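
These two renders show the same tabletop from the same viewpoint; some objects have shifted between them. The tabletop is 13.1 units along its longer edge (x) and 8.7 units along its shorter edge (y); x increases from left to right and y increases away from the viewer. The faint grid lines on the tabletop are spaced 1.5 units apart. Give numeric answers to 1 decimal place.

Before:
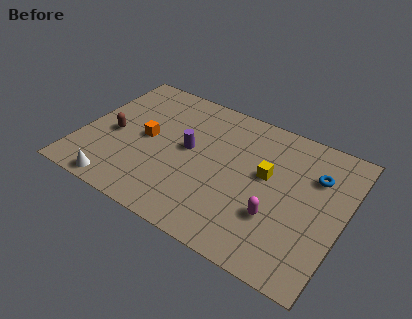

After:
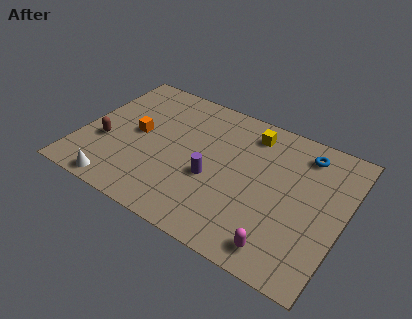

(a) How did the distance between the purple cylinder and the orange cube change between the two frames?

+2.0

Before: roughly 2.1 units apart; after: 4.1. That's 2.0 units further apart.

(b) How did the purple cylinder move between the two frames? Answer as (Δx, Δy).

(1.4, -1.2)

From the two frames, the purple cylinder sits at roughly (5.3, 4.7) before and (6.7, 3.5) after.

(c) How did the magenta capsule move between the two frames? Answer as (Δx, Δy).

(0.5, -1.6)

The magenta capsule started near (10.0, 2.8) and ended near (10.5, 1.2).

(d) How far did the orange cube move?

0.5

The orange cube was near (3.2, 4.4) before and (2.7, 4.5) after, so it travelled √(0.5² + 0.1²) ≈ 0.5 units.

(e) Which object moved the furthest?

the yellow cube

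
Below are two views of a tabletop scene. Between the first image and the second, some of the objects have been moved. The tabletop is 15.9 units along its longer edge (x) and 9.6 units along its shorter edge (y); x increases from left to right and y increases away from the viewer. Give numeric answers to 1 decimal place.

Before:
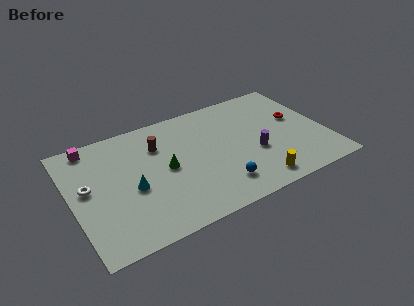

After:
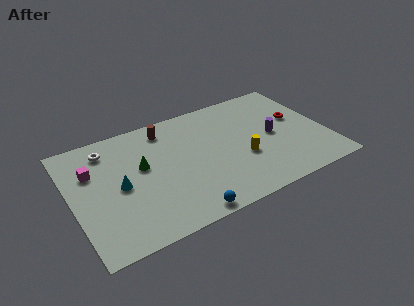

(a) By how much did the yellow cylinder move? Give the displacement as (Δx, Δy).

(-0.5, 2.3)

The yellow cylinder started near (11.0, 1.3) and ended near (10.5, 3.6).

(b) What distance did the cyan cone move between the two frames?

0.9

From (3.6, 4.1) to (2.9, 4.6), the cyan cone covered √(0.7² + 0.5²) ≈ 0.9 units.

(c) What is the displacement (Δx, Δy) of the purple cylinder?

(1.3, 1.0)

The purple cylinder was at about (11.3, 3.7) and moved to about (12.6, 4.7).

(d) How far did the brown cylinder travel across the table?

1.3

The brown cylinder moved from about (5.6, 6.9) to (6.2, 8.1), a distance of √(0.6² + 1.2²) ≈ 1.3.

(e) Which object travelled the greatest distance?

the white torus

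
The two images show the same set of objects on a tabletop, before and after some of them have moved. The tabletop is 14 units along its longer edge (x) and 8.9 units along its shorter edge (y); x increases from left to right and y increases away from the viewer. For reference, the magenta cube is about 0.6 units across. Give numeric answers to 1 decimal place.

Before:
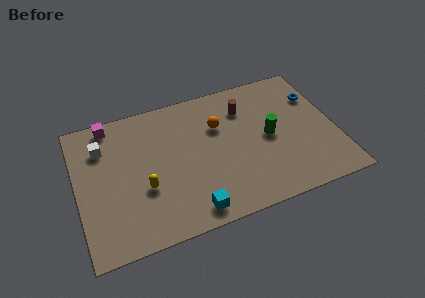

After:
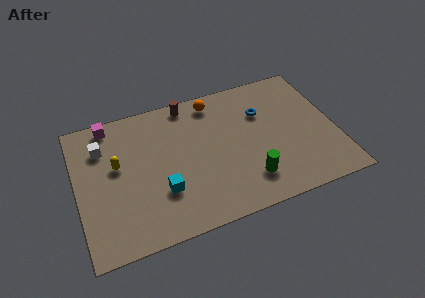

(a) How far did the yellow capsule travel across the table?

2.3

The yellow capsule moved from about (3.5, 3.3) to (2.2, 5.2), a distance of √(1.3² + 1.9²) ≈ 2.3.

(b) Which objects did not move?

the white cube and the magenta cube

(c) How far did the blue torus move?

3.0

The blue torus was near (13.2, 6.3) before and (10.2, 6.1) after, so it travelled √(3.0² + 0.2²) ≈ 3.0 units.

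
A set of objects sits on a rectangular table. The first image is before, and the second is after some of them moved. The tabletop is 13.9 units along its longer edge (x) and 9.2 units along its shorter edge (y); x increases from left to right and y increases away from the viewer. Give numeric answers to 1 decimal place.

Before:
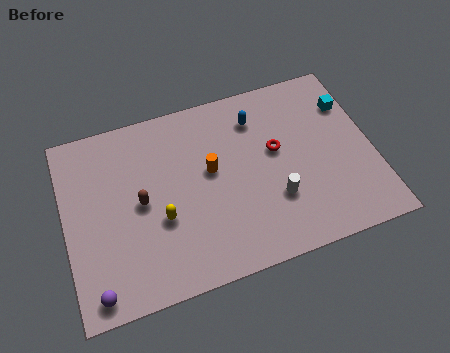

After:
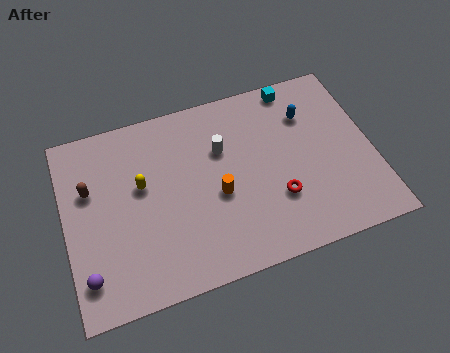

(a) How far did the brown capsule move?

2.6

From (3.4, 4.6) to (1.2, 5.9), the brown capsule covered √(2.2² + 1.3²) ≈ 2.6 units.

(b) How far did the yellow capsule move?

2.0

The yellow capsule moved from about (4.2, 3.5) to (3.5, 5.4), a distance of √(0.7² + 1.9²) ≈ 2.0.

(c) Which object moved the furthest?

the white cylinder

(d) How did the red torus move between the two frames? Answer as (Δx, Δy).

(-0.2, -2.4)

From the two frames, the red torus sits at roughly (9.6, 5.3) before and (9.4, 2.9) after.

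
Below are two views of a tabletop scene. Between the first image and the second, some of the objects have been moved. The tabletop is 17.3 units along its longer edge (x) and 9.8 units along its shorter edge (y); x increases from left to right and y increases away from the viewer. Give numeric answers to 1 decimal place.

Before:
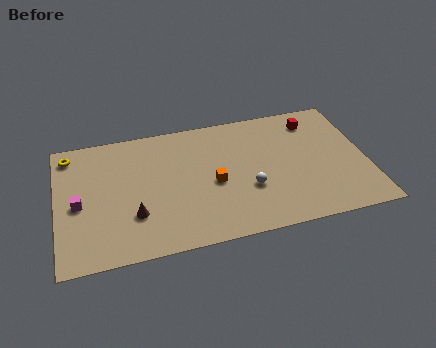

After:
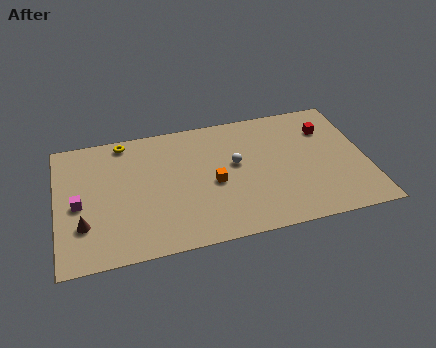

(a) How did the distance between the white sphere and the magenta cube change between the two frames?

-0.6

They were about 9.5 units apart before and 8.9 after — 0.6 units closer together.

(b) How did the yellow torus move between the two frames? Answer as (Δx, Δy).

(3.1, 0.4)

The yellow torus started near (0.8, 8.4) and ended near (3.9, 8.8).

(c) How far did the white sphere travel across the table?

2.2

The white sphere moved from about (10.6, 3.5) to (10.0, 5.6), a distance of √(0.6² + 2.1²) ≈ 2.2.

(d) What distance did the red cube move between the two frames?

1.1

The red cube moved from about (14.6, 8.0) to (15.3, 7.2), a distance of √(0.7² + 0.8²) ≈ 1.1.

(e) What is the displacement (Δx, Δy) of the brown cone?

(-2.8, -0.1)

The brown cone started near (4.2, 3.0) and ended near (1.4, 2.9).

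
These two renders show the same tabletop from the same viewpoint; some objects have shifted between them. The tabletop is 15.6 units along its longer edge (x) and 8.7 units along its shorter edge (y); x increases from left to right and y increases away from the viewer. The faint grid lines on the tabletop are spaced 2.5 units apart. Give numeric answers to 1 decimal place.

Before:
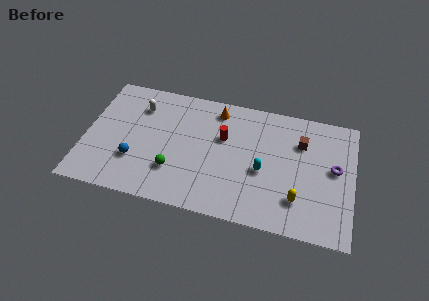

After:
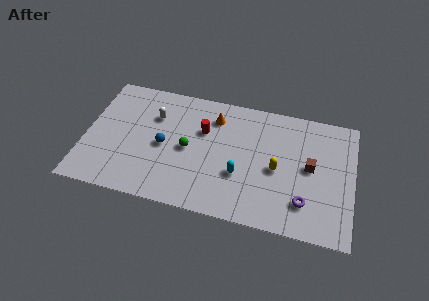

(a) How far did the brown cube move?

1.7

The brown cube moved from about (12.5, 6.2) to (13.1, 4.6), a distance of √(0.6² + 1.6²) ≈ 1.7.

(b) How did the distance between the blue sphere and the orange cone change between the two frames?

-2.6

Before: roughly 6.5 units apart; after: 3.9. That's 2.6 units closer together.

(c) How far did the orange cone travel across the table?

0.6

From (7.5, 7.4) to (7.4, 6.8), the orange cone covered √(0.1² + 0.6²) ≈ 0.6 units.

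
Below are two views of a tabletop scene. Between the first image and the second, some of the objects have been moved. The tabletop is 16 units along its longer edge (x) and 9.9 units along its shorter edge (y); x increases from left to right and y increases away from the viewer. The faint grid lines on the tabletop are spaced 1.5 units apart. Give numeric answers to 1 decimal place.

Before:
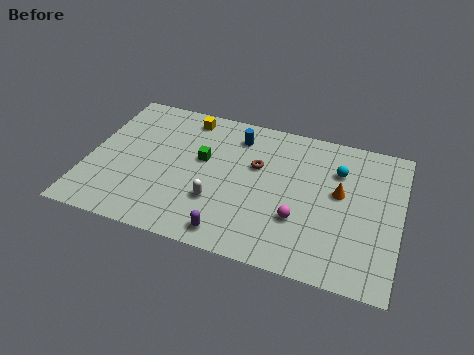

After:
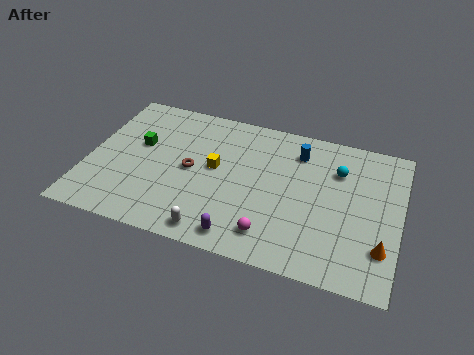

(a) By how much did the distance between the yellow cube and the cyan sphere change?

-1.7

Before: roughly 8.1 units apart; after: 6.4. That's 1.7 units closer together.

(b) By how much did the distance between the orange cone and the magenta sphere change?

+2.5

They were about 3.1 units apart before and 5.6 after — 2.5 units further apart.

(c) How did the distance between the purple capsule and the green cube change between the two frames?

+2.4

The distance was about 5.0 in the first image and 7.4 in the second, so they moved 2.4 units further apart.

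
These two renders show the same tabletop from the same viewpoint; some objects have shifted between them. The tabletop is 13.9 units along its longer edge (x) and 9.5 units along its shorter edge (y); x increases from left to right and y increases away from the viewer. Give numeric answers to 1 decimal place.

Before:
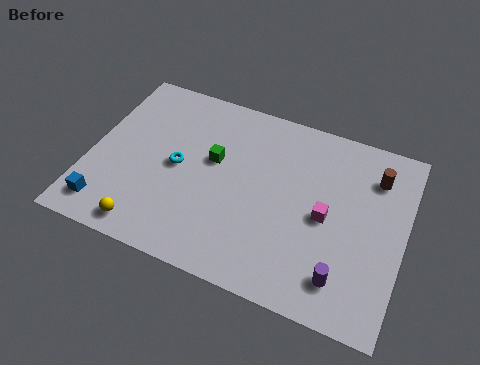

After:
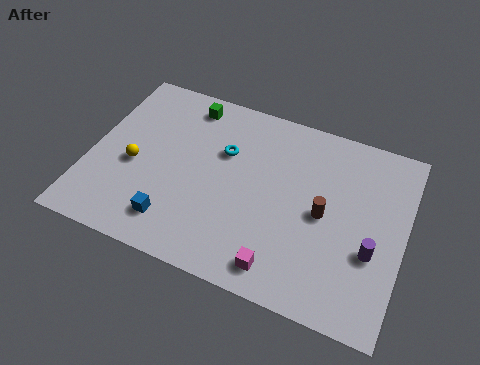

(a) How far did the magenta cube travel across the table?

3.6

The magenta cube moved from about (10.5, 4.5) to (8.9, 1.3), a distance of √(1.6² + 3.2²) ≈ 3.6.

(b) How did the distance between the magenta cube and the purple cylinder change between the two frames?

+1.4

They were about 2.9 units apart before and 4.3 after — 1.4 units further apart.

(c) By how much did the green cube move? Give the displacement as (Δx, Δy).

(-1.5, 2.6)

The green cube started near (5.4, 5.6) and ended near (3.9, 8.2).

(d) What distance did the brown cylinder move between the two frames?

3.4

The brown cylinder was near (12.4, 7.3) before and (10.4, 4.6) after, so it travelled √(2.0² + 2.7²) ≈ 3.4 units.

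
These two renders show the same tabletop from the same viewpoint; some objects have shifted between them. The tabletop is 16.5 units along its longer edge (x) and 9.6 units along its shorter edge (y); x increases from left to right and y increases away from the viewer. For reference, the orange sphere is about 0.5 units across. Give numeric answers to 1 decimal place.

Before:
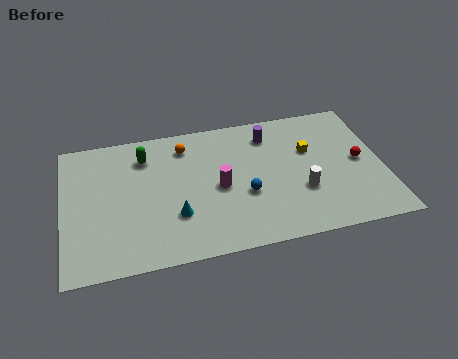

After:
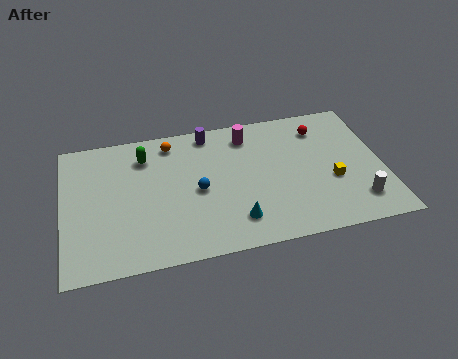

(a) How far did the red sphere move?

3.3

From (15.3, 4.8) to (13.5, 7.6), the red sphere covered √(1.8² + 2.8²) ≈ 3.3 units.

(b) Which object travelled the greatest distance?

the magenta cylinder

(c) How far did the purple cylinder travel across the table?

3.2

The purple cylinder was near (10.8, 7.7) before and (7.7, 8.5) after, so it travelled √(3.1² + 0.8²) ≈ 3.2 units.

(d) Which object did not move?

the green capsule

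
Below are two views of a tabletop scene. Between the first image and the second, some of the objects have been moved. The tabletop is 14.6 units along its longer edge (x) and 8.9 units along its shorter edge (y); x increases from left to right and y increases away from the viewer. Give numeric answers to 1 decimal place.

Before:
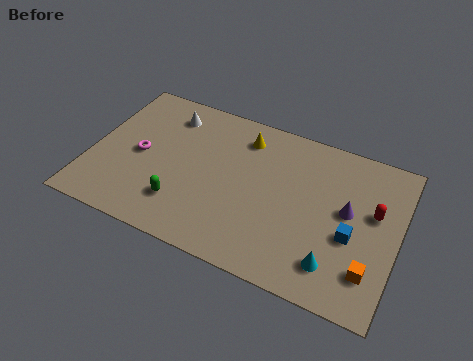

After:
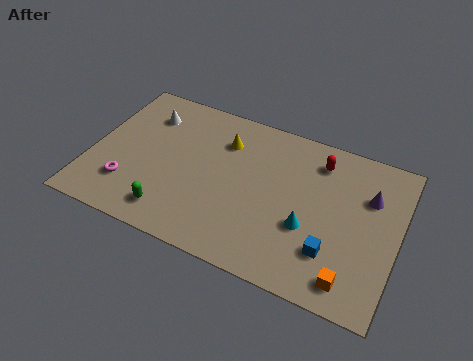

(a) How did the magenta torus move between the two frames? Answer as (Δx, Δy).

(-0.3, -2.0)

From the two frames, the magenta torus sits at roughly (2.3, 4.3) before and (2.0, 2.3) after.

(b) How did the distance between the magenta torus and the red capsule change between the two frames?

-1.2

They were about 11.1 units apart before and 9.9 after — 1.2 units closer together.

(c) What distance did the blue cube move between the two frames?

1.4

The blue cube moved from about (12.5, 3.6) to (11.7, 2.4), a distance of √(0.8² + 1.2²) ≈ 1.4.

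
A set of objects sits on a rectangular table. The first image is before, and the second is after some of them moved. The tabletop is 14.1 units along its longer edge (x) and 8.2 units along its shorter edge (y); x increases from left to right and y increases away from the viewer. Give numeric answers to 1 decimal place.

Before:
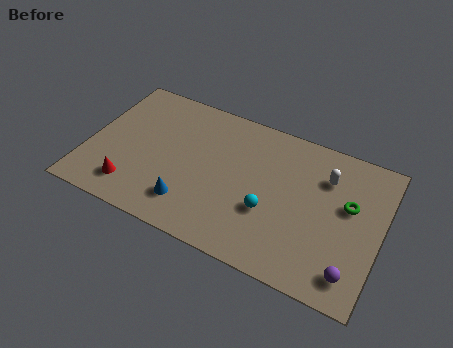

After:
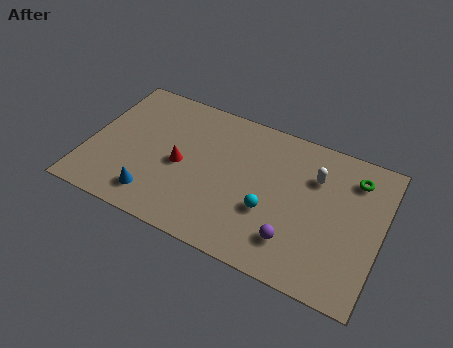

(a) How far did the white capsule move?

0.5

The white capsule was near (11.3, 6.0) before and (10.8, 5.8) after, so it travelled √(0.5² + 0.2²) ≈ 0.5 units.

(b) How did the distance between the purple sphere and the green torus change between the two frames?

+1.7

The distance was about 3.5 in the first image and 5.2 in the second, so they moved 1.7 units further apart.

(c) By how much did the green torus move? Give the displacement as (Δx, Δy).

(0.1, 1.6)

The green torus was at about (12.5, 4.9) and moved to about (12.6, 6.5).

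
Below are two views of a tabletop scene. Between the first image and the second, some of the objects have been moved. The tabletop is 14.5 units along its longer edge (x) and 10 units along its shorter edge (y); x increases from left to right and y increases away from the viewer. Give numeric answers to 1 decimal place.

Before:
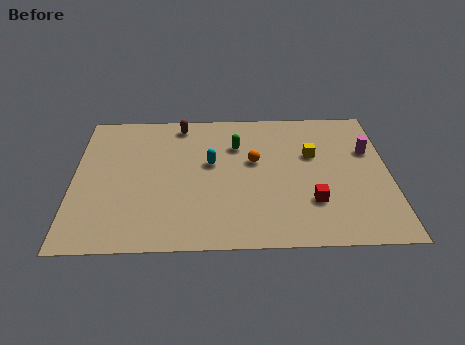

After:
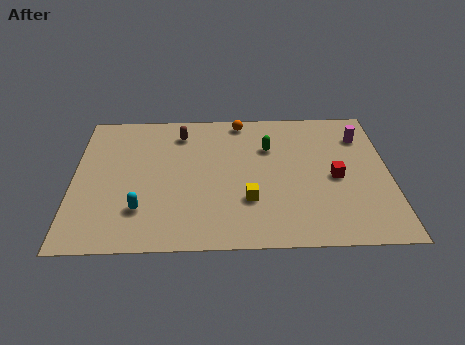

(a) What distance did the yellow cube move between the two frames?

4.4

The yellow cube moved from about (11.0, 6.3) to (8.0, 3.1), a distance of √(3.0² + 3.2²) ≈ 4.4.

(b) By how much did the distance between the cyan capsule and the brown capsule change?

+2.5

Before: roughly 3.3 units apart; after: 5.8. That's 2.5 units further apart.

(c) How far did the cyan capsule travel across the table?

4.5

The cyan capsule was near (6.3, 5.8) before and (3.1, 2.6) after, so it travelled √(3.2² + 3.2²) ≈ 4.5 units.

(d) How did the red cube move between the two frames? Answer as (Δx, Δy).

(1.1, 1.7)

The red cube started near (10.9, 2.9) and ended near (12.0, 4.6).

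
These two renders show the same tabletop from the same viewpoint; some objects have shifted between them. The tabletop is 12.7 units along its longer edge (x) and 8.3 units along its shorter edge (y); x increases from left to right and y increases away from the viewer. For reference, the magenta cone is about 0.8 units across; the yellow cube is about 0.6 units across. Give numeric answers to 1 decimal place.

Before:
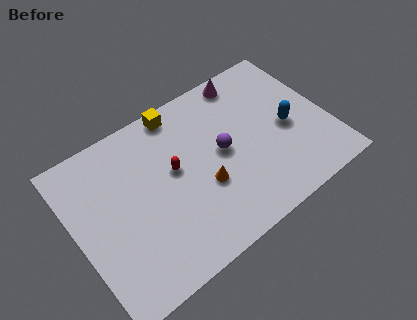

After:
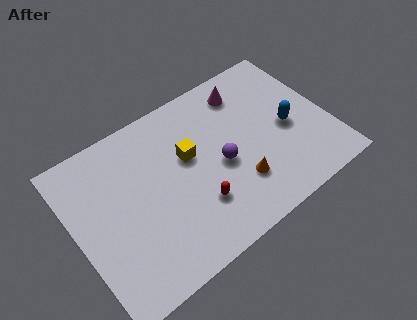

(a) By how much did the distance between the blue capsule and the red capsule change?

-0.6

The distance was about 5.8 in the first image and 5.2 in the second, so they moved 0.6 units closer together.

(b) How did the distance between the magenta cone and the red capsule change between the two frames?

+0.5

They were about 5.1 units apart before and 5.6 after — 0.5 units further apart.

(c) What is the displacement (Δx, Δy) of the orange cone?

(1.6, -0.8)

The orange cone was at about (6.2, 3.1) and moved to about (7.8, 2.3).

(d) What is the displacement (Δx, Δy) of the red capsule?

(0.7, -2.3)

The red capsule was at about (5.0, 4.7) and moved to about (5.7, 2.4).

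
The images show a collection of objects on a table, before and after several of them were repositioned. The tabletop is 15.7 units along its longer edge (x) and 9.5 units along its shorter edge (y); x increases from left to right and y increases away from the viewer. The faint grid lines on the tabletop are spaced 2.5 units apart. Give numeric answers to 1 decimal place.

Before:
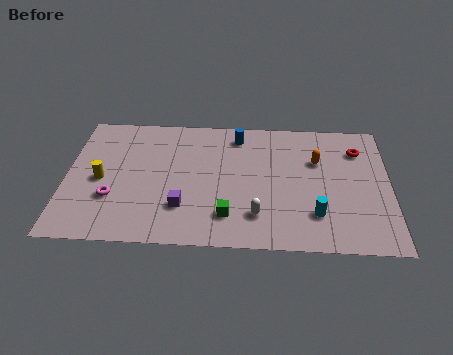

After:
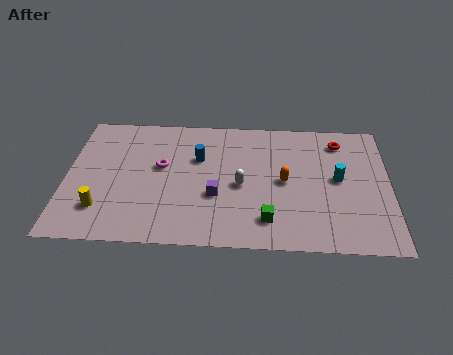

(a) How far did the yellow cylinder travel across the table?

2.1

From (1.7, 4.4) to (1.8, 2.3), the yellow cylinder covered √(0.1² + 2.1²) ≈ 2.1 units.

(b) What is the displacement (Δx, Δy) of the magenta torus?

(2.3, 2.4)

The magenta torus started near (2.3, 3.1) and ended near (4.6, 5.5).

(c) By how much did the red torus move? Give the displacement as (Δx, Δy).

(-0.9, 0.6)

From the two frames, the red torus sits at roughly (14.2, 7.2) before and (13.3, 7.8) after.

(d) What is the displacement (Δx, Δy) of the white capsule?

(-0.8, 2.1)

From the two frames, the white capsule sits at roughly (9.3, 2.2) before and (8.5, 4.3) after.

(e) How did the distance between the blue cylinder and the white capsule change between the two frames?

-3.1

Before: roughly 5.9 units apart; after: 2.8. That's 3.1 units closer together.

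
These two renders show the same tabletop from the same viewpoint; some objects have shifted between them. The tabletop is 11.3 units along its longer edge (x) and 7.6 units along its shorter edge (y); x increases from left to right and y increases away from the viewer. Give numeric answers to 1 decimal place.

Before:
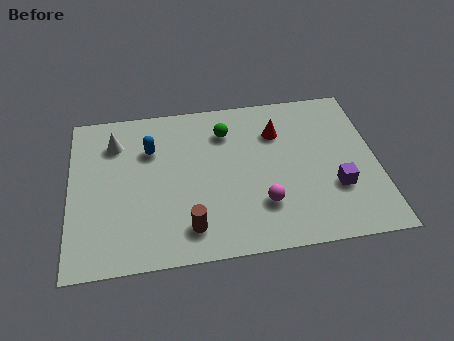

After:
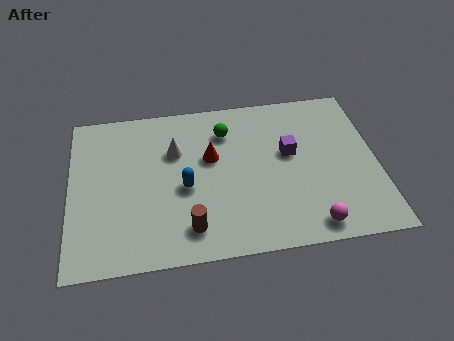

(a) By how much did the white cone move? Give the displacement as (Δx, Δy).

(2.2, -0.7)

The white cone was at about (1.7, 5.8) and moved to about (3.9, 5.1).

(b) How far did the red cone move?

2.7

From (7.7, 5.5) to (5.2, 4.6), the red cone covered √(2.5² + 0.9²) ≈ 2.7 units.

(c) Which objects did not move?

the green sphere and the brown cylinder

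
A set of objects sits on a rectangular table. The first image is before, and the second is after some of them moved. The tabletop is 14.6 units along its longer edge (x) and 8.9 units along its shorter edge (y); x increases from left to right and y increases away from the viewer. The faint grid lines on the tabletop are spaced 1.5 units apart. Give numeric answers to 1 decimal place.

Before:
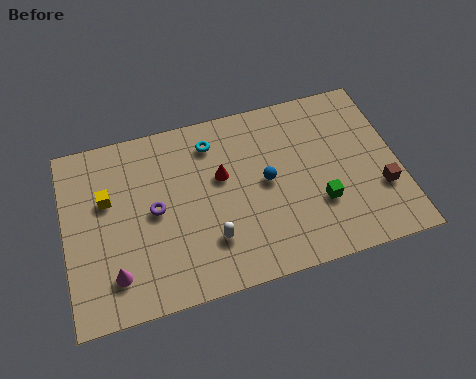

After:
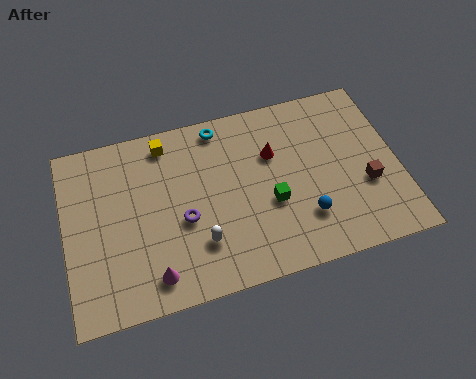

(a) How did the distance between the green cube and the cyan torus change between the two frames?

-1.4

The distance was about 6.2 in the first image and 4.8 in the second, so they moved 1.4 units closer together.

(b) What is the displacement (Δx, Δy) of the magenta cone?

(1.6, -0.5)

From the two frames, the magenta cone sits at roughly (2.0, 1.9) before and (3.6, 1.4) after.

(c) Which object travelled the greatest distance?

the yellow cube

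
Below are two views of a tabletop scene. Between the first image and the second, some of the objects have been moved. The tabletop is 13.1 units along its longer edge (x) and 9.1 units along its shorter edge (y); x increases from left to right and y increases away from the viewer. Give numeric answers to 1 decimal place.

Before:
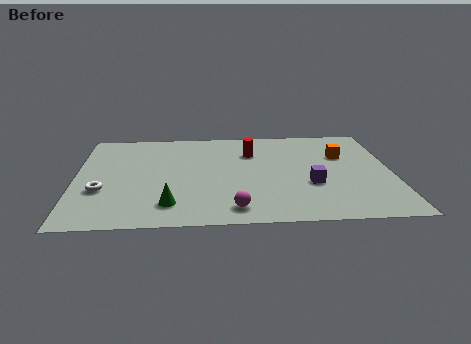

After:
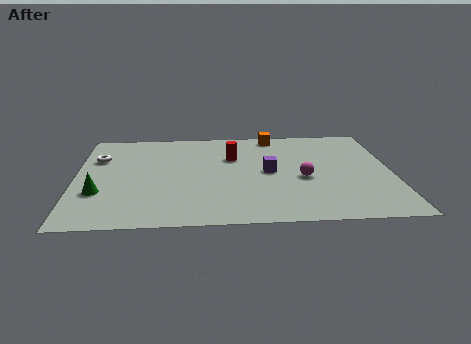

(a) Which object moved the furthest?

the magenta sphere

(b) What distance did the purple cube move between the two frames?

2.1

The purple cube was near (9.7, 3.3) before and (8.0, 4.6) after, so it travelled √(1.7² + 1.3²) ≈ 2.1 units.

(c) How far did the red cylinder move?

0.9

The red cylinder was near (7.3, 6.5) before and (6.5, 6.1) after, so it travelled √(0.8² + 0.4²) ≈ 0.9 units.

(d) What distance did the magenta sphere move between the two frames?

3.9

The magenta sphere was near (6.5, 1.3) before and (9.4, 3.9) after, so it travelled √(2.9² + 2.6²) ≈ 3.9 units.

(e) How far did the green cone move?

3.1

The green cone moved from about (3.9, 1.8) to (1.0, 3.0), a distance of √(2.9² + 1.2²) ≈ 3.1.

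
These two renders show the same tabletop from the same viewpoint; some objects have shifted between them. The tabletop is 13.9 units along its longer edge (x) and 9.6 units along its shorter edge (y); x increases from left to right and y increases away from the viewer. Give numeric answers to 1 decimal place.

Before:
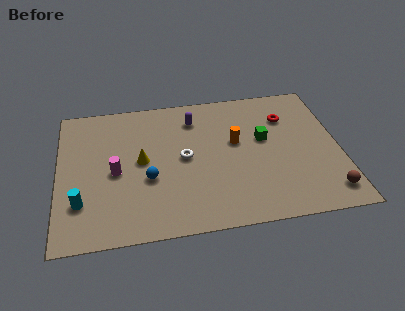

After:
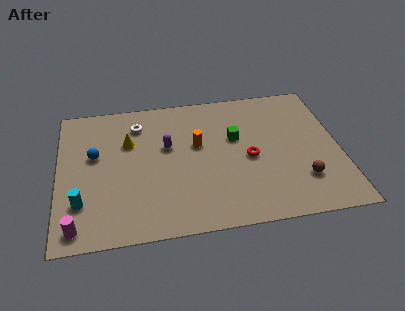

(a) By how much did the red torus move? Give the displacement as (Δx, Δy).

(-2.0, -2.6)

The red torus was at about (11.4, 7.0) and moved to about (9.4, 4.4).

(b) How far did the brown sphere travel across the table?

1.6

The brown sphere moved from about (13.1, 1.5) to (11.9, 2.5), a distance of √(1.2² + 1.0²) ≈ 1.6.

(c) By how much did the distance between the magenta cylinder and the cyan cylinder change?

-1.0

They were about 2.5 units apart before and 1.5 after — 1.0 units closer together.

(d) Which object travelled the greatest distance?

the magenta cylinder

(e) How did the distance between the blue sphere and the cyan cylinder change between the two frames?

-0.3

They were about 3.5 units apart before and 3.2 after — 0.3 units closer together.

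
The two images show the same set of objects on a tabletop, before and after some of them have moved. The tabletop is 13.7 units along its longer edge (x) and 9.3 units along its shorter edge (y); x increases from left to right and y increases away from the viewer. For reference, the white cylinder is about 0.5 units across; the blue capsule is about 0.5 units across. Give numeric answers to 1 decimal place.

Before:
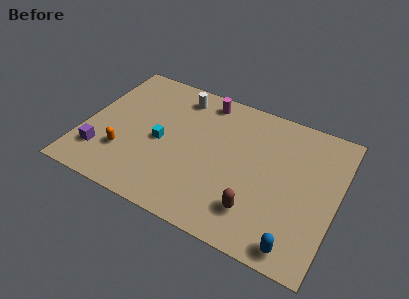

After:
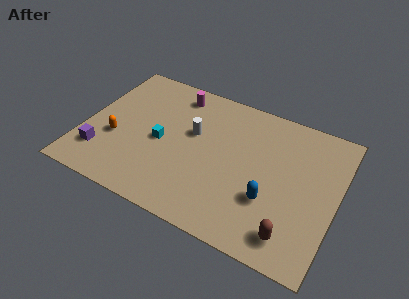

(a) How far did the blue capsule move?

2.7

From (12.0, 1.0) to (10.3, 3.1), the blue capsule covered √(1.7² + 2.1²) ≈ 2.7 units.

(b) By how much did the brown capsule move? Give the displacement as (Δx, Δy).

(2.0, -0.6)

From the two frames, the brown capsule sits at roughly (9.7, 2.1) before and (11.7, 1.5) after.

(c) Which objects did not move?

the purple cube and the cyan cube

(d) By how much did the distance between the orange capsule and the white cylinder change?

-1.1

Before: roughly 5.6 units apart; after: 4.5. That's 1.1 units closer together.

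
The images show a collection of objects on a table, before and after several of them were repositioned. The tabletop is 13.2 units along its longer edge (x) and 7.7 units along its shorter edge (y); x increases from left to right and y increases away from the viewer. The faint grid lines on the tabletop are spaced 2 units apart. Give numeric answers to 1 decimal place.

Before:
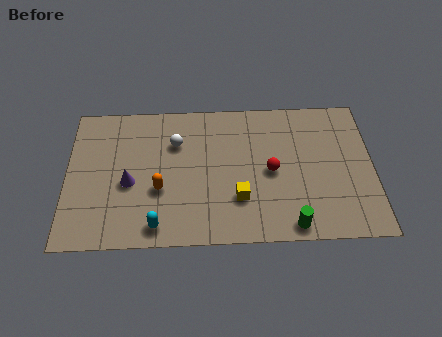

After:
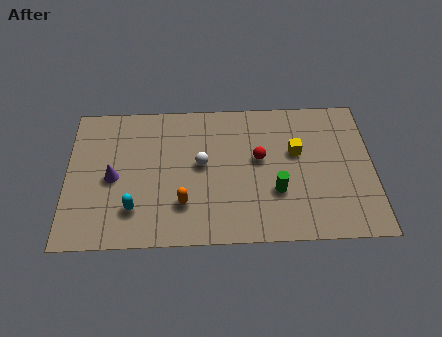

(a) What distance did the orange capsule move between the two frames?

1.3

The orange capsule was near (4.0, 2.9) before and (5.0, 2.1) after, so it travelled √(1.0² + 0.8²) ≈ 1.3 units.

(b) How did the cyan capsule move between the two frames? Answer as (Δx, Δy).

(-1.0, 0.9)

From the two frames, the cyan capsule sits at roughly (3.9, 1.0) before and (2.9, 1.9) after.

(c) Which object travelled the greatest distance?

the yellow cube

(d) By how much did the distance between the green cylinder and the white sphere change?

-3.1

They were about 6.7 units apart before and 3.6 after — 3.1 units closer together.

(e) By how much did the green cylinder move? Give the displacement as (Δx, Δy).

(-0.6, 1.8)

From the two frames, the green cylinder sits at roughly (9.6, 0.8) before and (9.0, 2.6) after.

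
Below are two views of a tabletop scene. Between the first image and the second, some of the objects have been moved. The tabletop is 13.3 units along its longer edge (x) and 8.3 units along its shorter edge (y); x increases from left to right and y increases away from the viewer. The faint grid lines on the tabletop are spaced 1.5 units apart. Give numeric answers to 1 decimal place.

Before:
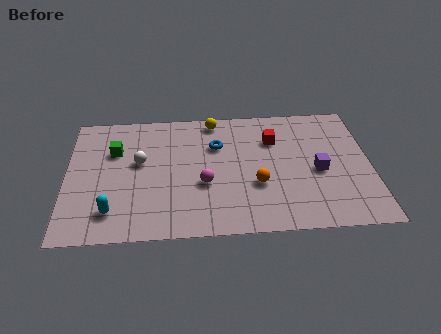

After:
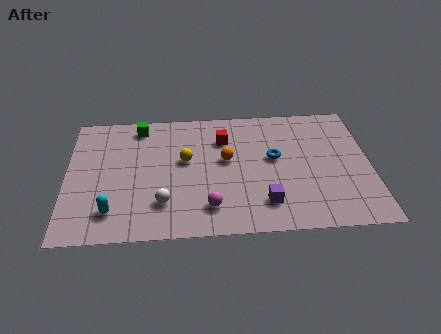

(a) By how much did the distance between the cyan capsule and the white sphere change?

-1.1

They were about 3.3 units apart before and 2.2 after — 1.1 units closer together.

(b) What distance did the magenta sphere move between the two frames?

1.5

From (6.0, 3.2) to (6.2, 1.7), the magenta sphere covered √(0.2² + 1.5²) ≈ 1.5 units.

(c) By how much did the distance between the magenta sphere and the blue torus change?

+1.6

Before: roughly 2.6 units apart; after: 4.2. That's 1.6 units further apart.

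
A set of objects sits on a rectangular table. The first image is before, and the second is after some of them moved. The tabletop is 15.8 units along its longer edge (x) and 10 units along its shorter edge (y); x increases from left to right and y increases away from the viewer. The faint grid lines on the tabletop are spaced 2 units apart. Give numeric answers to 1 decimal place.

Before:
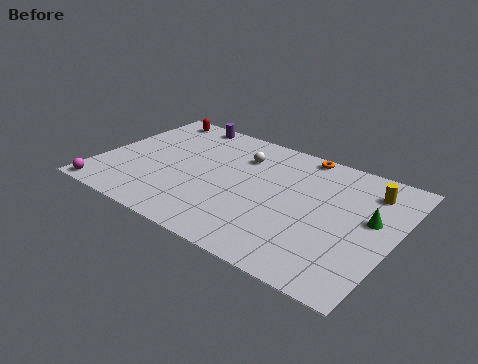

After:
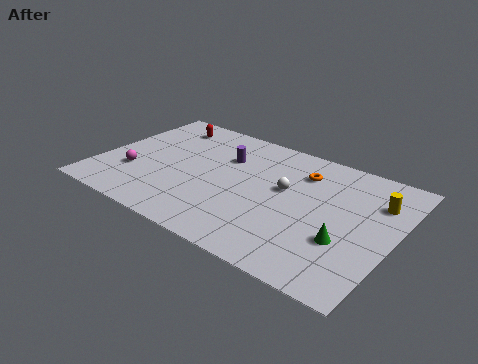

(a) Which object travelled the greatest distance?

the purple cylinder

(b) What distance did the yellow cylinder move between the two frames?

0.9

The yellow cylinder was near (14.1, 7.9) before and (14.6, 7.2) after, so it travelled √(0.5² + 0.7²) ≈ 0.9 units.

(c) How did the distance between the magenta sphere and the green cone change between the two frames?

-3.0

The distance was about 14.5 in the first image and 11.5 in the second, so they moved 3.0 units closer together.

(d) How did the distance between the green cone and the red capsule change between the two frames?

-1.2

The distance was about 13.1 in the first image and 11.9 in the second, so they moved 1.2 units closer together.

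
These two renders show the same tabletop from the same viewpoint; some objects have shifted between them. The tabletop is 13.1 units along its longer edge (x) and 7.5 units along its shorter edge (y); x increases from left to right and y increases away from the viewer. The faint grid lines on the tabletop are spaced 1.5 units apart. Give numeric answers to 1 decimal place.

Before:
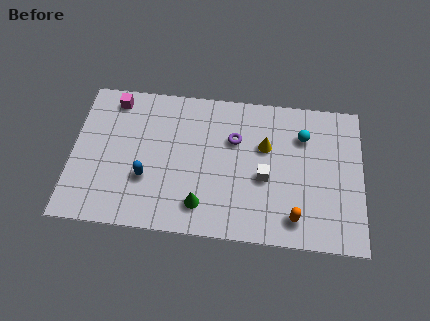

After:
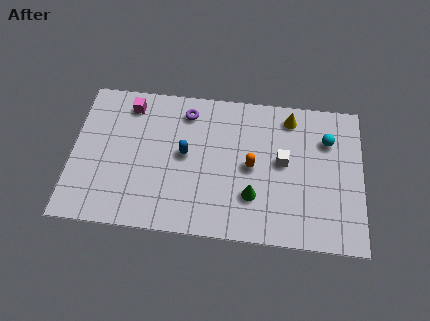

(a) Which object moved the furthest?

the orange capsule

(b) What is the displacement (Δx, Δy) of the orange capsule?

(-2.0, 2.4)

The orange capsule started near (10.1, 1.3) and ended near (8.1, 3.7).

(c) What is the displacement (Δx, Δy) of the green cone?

(2.3, 0.7)

The green cone started near (5.9, 1.5) and ended near (8.2, 2.2).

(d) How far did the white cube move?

1.2

The white cube was near (8.7, 3.2) before and (9.5, 4.1) after, so it travelled √(0.8² + 0.9²) ≈ 1.2 units.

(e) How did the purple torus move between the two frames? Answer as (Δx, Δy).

(-2.2, 1.2)

From the two frames, the purple torus sits at roughly (7.3, 5.0) before and (5.1, 6.2) after.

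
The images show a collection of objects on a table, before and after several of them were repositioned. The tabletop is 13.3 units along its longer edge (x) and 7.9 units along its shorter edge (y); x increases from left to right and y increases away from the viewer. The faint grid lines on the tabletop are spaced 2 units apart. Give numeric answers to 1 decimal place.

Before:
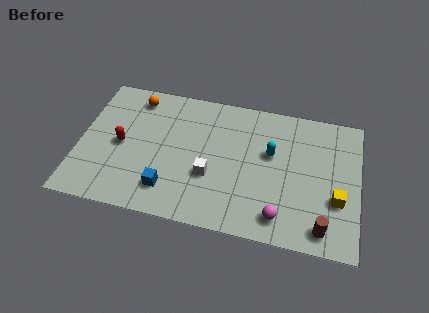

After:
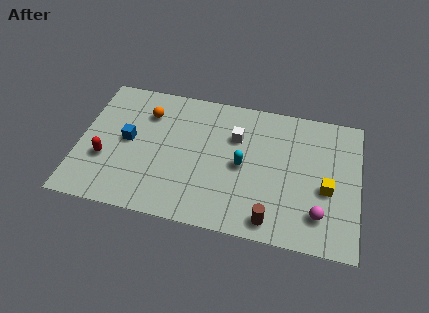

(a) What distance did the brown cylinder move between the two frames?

2.4

The brown cylinder was near (11.7, 1.1) before and (9.3, 1.0) after, so it travelled √(2.4² + 0.1²) ≈ 2.4 units.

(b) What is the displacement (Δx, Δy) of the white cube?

(1.1, 2.5)

The white cube started near (6.3, 2.9) and ended near (7.4, 5.4).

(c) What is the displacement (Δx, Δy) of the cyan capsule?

(-1.3, -1.0)

The cyan capsule was at about (9.1, 4.8) and moved to about (7.8, 3.8).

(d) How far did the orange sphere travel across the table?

1.0

The orange sphere moved from about (2.5, 6.7) to (3.1, 5.9), a distance of √(0.6² + 0.8²) ≈ 1.0.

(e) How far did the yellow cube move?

0.7

From (12.3, 2.8) to (11.8, 3.3), the yellow cube covered √(0.5² + 0.5²) ≈ 0.7 units.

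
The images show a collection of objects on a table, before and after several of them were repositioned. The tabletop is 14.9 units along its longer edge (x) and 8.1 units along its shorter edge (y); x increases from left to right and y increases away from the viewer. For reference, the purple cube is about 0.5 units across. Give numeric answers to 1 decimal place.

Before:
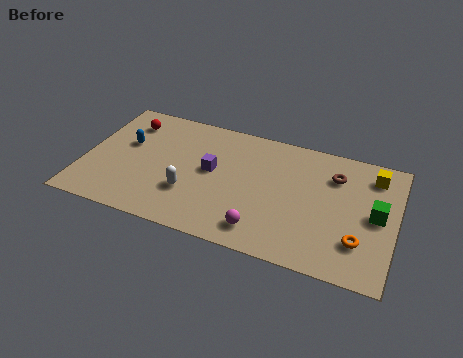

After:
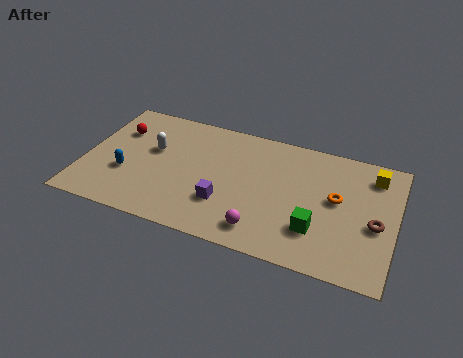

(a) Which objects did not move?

the yellow cube and the magenta sphere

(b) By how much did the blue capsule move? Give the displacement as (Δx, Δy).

(0.2, -2.0)

From the two frames, the blue capsule sits at roughly (1.9, 4.9) before and (2.1, 2.9) after.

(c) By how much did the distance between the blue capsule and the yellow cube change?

+0.3

They were about 11.9 units apart before and 12.2 after — 0.3 units further apart.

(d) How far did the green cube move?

3.2

The green cube was near (14.0, 4.1) before and (11.3, 2.3) after, so it travelled √(2.7² + 1.8²) ≈ 3.2 units.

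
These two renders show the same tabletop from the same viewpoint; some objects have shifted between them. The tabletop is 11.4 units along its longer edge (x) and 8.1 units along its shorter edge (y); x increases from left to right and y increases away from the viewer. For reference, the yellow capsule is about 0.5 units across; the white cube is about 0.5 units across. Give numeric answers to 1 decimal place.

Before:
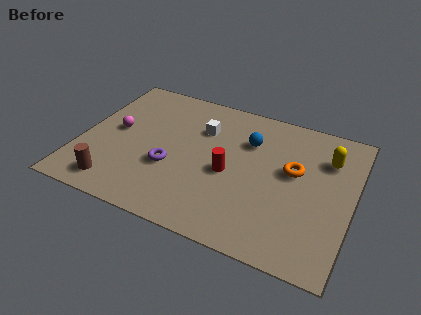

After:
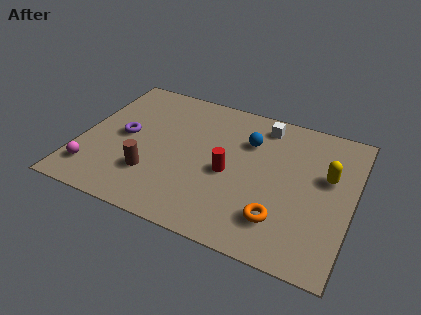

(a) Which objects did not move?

the red cylinder and the blue sphere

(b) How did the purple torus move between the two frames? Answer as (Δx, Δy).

(-2.1, 1.1)

The purple torus started near (3.9, 3.0) and ended near (1.8, 4.1).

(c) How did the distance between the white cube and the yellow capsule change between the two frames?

-1.8

The distance was about 5.3 in the first image and 3.5 in the second, so they moved 1.8 units closer together.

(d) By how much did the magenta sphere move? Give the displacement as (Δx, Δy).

(-0.6, -2.7)

The magenta sphere was at about (1.4, 4.3) and moved to about (0.8, 1.6).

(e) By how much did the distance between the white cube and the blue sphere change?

-0.7

They were about 2.0 units apart before and 1.3 after — 0.7 units closer together.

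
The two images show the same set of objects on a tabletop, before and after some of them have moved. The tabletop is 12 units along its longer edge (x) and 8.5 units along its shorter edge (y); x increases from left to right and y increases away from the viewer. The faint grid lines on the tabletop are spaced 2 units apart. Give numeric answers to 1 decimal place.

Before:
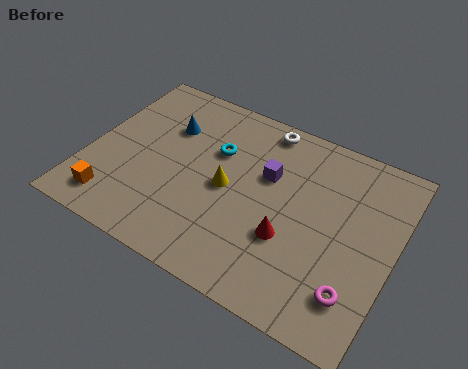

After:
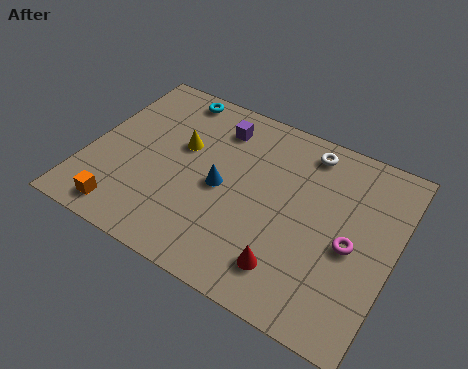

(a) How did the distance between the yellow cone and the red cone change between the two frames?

+3.1

Before: roughly 2.8 units apart; after: 5.9. That's 3.1 units further apart.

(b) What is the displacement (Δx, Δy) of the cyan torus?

(-2.1, 2.0)

The cyan torus started near (4.8, 5.6) and ended near (2.7, 7.6).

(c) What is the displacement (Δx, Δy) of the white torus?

(1.8, -0.3)

The white torus was at about (6.4, 7.6) and moved to about (8.2, 7.3).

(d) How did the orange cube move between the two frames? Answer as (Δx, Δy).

(0.5, -0.3)

From the two frames, the orange cube sits at roughly (1.4, 1.4) before and (1.9, 1.1) after.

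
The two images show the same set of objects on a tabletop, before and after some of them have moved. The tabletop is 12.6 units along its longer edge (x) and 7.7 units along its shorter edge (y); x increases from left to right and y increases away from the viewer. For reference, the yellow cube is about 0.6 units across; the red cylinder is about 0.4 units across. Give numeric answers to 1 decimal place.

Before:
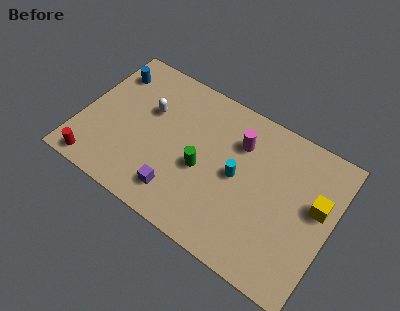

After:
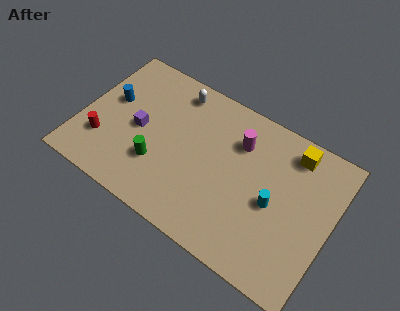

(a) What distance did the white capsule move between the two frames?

2.0

From (3.2, 4.9) to (4.3, 6.6), the white capsule covered √(1.1² + 1.7²) ≈ 2.0 units.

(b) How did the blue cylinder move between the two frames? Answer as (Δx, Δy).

(0.3, -1.5)

From the two frames, the blue cylinder sits at roughly (1.0, 6.0) before and (1.3, 4.5) after.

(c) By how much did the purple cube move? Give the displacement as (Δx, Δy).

(-2.4, 2.2)

The purple cube started near (5.3, 1.5) and ended near (2.9, 3.7).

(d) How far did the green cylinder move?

2.3

From (6.2, 3.3) to (4.1, 2.4), the green cylinder covered √(2.1² + 0.9²) ≈ 2.3 units.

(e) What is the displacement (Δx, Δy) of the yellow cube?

(-1.5, 2.0)

The yellow cube started near (11.8, 4.5) and ended near (10.3, 6.5).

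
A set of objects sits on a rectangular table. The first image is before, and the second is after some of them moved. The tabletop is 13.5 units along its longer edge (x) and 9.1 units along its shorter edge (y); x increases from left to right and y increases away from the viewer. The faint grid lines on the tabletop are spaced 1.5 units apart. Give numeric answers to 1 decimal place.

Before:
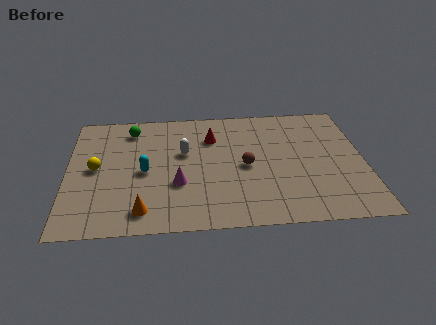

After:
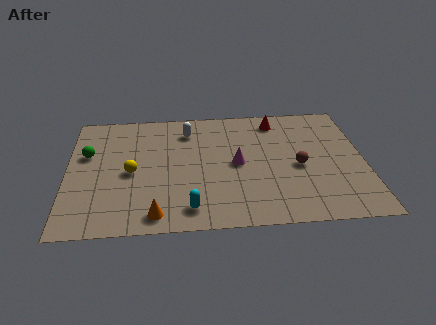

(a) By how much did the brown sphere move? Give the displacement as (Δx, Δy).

(2.4, -0.2)

The brown sphere was at about (8.1, 4.3) and moved to about (10.5, 4.1).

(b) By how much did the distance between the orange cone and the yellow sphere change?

-0.5

The distance was about 3.8 in the first image and 3.3 in the second, so they moved 0.5 units closer together.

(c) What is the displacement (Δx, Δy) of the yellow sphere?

(1.6, -0.4)

The yellow sphere was at about (1.3, 4.6) and moved to about (2.9, 4.2).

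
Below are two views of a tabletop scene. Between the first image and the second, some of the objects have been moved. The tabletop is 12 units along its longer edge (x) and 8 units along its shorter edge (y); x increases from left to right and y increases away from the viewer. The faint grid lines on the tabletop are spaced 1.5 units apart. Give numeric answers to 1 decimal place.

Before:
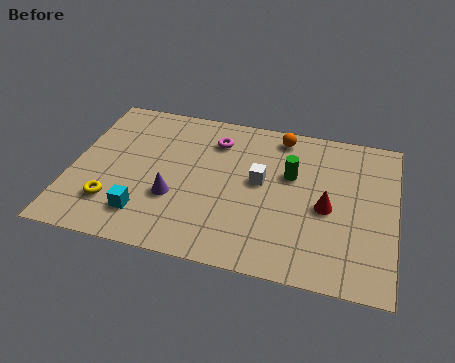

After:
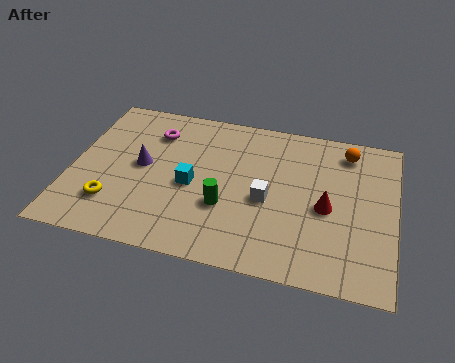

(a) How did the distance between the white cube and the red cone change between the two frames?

-0.4

Before: roughly 2.6 units apart; after: 2.2. That's 0.4 units closer together.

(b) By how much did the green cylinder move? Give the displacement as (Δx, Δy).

(-2.3, -2.2)

The green cylinder was at about (8.1, 5.0) and moved to about (5.8, 2.8).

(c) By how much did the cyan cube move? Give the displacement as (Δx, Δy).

(1.6, 1.9)

The cyan cube was at about (2.9, 1.7) and moved to about (4.5, 3.6).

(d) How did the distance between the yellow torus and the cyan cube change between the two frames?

+2.0

They were about 1.2 units apart before and 3.2 after — 2.0 units further apart.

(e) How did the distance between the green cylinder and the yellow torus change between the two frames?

-2.9

The distance was about 7.1 in the first image and 4.2 in the second, so they moved 2.9 units closer together.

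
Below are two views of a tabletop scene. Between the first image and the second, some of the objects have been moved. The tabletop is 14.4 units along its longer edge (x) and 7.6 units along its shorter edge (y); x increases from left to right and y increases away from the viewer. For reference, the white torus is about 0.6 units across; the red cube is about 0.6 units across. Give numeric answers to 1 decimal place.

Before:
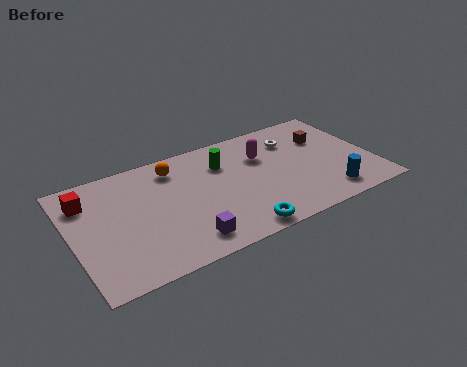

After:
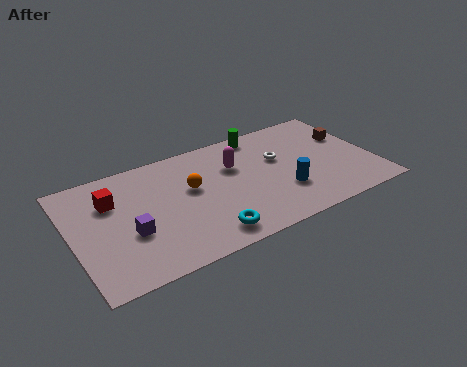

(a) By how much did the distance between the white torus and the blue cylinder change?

-2.2

They were about 4.5 units apart before and 2.3 after — 2.2 units closer together.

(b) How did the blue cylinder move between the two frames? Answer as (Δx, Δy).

(-2.0, 1.1)

The blue cylinder was at about (11.9, 1.3) and moved to about (9.9, 2.4).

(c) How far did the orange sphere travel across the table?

1.8

The orange sphere was near (5.1, 6.2) before and (5.7, 4.5) after, so it travelled √(0.6² + 1.7²) ≈ 1.8 units.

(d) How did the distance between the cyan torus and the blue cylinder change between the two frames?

-0.4

Before: roughly 4.5 units apart; after: 4.1. That's 0.4 units closer together.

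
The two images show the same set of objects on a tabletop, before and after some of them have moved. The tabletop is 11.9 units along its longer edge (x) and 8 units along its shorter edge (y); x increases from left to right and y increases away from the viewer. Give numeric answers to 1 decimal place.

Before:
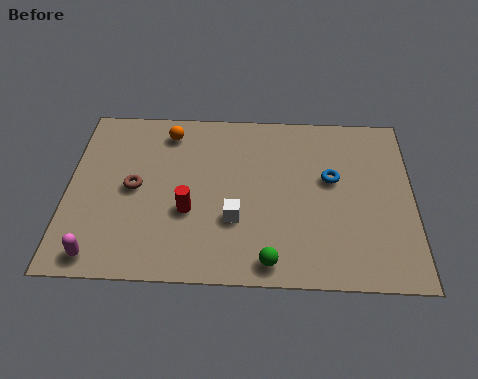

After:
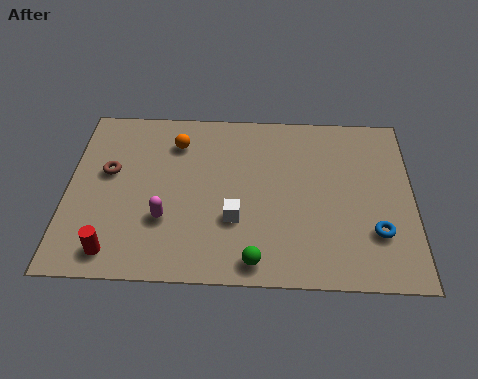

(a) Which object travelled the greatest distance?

the red cylinder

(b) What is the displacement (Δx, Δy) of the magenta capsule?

(2.2, 1.7)

From the two frames, the magenta capsule sits at roughly (1.2, 0.9) before and (3.4, 2.6) after.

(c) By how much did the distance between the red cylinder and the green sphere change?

+1.3

They were about 3.5 units apart before and 4.8 after — 1.3 units further apart.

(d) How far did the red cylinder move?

3.1

The red cylinder moved from about (4.2, 3.0) to (1.7, 1.1), a distance of √(2.5² + 1.9²) ≈ 3.1.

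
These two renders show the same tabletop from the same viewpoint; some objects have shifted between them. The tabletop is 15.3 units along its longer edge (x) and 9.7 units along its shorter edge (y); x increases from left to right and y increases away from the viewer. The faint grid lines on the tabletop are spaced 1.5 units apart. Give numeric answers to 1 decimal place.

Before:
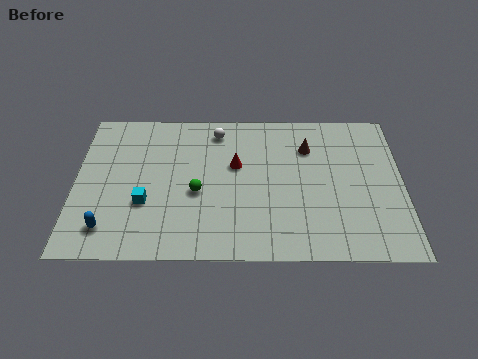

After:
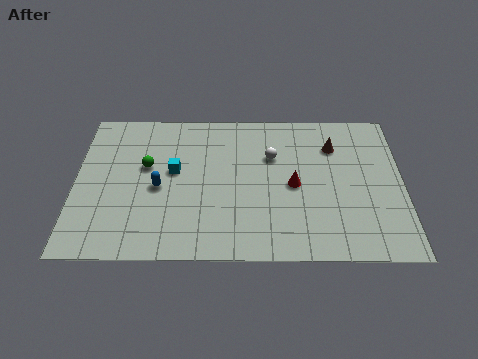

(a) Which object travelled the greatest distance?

the blue capsule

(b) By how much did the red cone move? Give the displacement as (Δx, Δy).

(2.7, -1.3)

The red cone started near (7.5, 5.9) and ended near (10.2, 4.6).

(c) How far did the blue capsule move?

3.5

The blue capsule was near (1.6, 1.8) before and (3.9, 4.4) after, so it travelled √(2.3² + 2.6²) ≈ 3.5 units.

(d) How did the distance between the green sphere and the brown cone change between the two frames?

+2.9

They were about 6.0 units apart before and 8.9 after — 2.9 units further apart.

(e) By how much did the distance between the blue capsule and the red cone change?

-0.9

They were about 7.2 units apart before and 6.3 after — 0.9 units closer together.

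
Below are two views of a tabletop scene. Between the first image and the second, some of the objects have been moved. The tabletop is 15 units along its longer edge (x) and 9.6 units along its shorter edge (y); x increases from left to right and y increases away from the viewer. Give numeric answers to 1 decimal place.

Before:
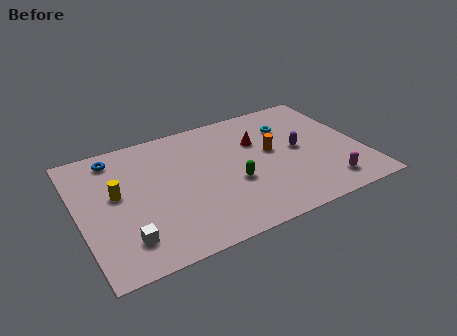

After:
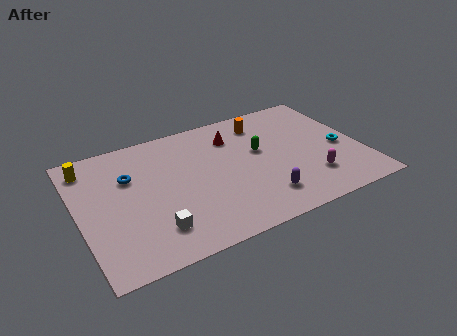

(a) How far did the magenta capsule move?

1.1

The magenta capsule moved from about (12.7, 1.6) to (12.0, 2.4), a distance of √(0.7² + 0.8²) ≈ 1.1.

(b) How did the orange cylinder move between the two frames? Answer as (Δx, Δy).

(-0.1, 2.5)

The orange cylinder was at about (10.3, 5.3) and moved to about (10.2, 7.8).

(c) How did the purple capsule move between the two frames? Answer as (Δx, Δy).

(-2.4, -2.9)

The purple capsule started near (11.7, 4.9) and ended near (9.3, 2.0).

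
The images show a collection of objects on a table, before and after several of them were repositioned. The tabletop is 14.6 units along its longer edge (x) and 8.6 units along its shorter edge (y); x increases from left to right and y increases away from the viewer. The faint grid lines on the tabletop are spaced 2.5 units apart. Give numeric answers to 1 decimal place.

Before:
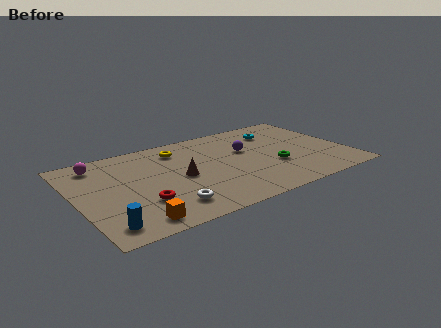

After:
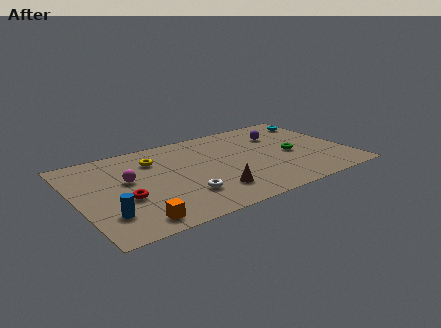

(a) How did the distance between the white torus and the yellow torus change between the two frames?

-1.2

The distance was about 5.4 in the first image and 4.2 in the second, so they moved 1.2 units closer together.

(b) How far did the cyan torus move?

2.4

The cyan torus moved from about (11.3, 6.6) to (13.7, 7.0), a distance of √(2.4² + 0.4²) ≈ 2.4.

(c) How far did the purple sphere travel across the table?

2.3

The purple sphere moved from about (9.3, 5.3) to (11.4, 6.2), a distance of √(2.1² + 0.9²) ≈ 2.3.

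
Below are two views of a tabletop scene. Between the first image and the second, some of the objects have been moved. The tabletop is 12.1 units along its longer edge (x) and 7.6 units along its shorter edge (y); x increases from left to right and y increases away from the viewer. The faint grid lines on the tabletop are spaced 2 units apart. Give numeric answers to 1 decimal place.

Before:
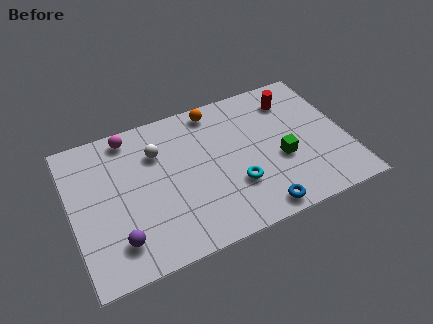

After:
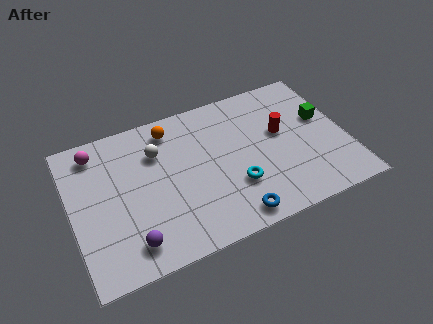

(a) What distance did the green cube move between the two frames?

2.6

The green cube was near (9.1, 3.0) before and (11.2, 4.5) after, so it travelled √(2.1² + 1.5²) ≈ 2.6 units.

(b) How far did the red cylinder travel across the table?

1.7

The red cylinder was near (10.0, 6.0) before and (9.3, 4.4) after, so it travelled √(0.7² + 1.6²) ≈ 1.7 units.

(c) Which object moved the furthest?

the green cube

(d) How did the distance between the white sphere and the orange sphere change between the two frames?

-1.8

They were about 3.0 units apart before and 1.2 after — 1.8 units closer together.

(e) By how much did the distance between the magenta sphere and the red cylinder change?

+1.0

They were about 7.2 units apart before and 8.2 after — 1.0 units further apart.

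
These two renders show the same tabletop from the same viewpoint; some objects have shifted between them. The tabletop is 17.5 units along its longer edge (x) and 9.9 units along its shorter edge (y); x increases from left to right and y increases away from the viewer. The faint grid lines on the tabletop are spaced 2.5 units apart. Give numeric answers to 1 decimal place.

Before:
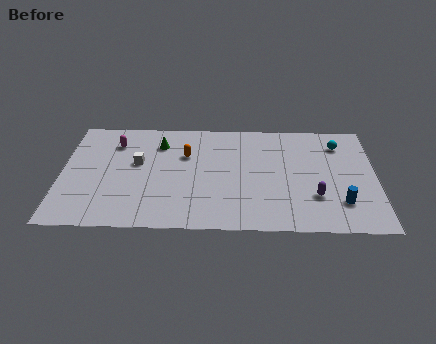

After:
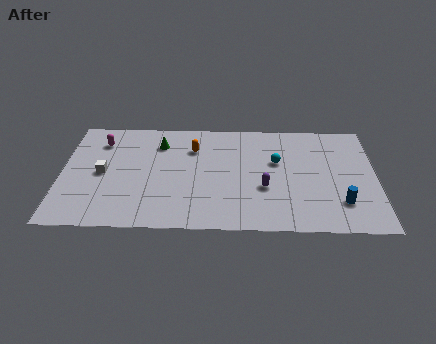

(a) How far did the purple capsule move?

2.9

From (14.1, 3.0) to (11.3, 3.7), the purple capsule covered √(2.8² + 0.7²) ≈ 2.9 units.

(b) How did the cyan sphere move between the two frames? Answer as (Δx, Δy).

(-3.5, -1.7)

The cyan sphere started near (15.5, 7.8) and ended near (12.0, 6.1).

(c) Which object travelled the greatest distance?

the cyan sphere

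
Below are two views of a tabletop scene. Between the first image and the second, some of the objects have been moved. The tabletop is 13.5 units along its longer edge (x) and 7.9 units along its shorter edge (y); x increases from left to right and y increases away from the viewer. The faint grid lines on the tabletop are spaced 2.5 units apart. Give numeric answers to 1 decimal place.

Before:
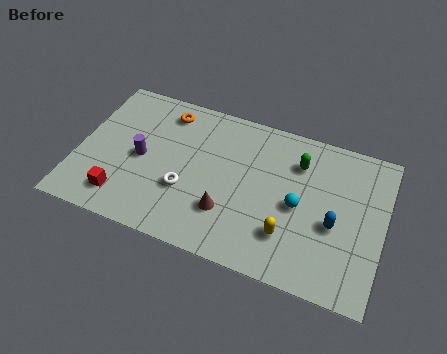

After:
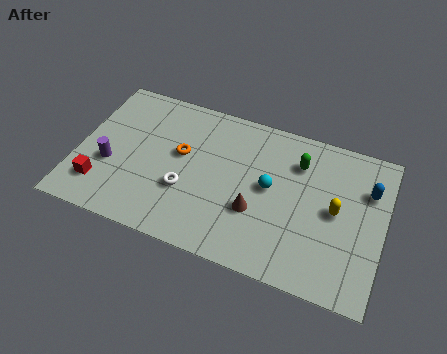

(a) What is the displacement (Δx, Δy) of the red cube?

(-1.0, 0.3)

From the two frames, the red cube sits at roughly (2.2, 1.5) before and (1.2, 1.8) after.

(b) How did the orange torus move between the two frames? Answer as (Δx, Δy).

(0.9, -2.0)

The orange torus started near (3.6, 6.6) and ended near (4.5, 4.6).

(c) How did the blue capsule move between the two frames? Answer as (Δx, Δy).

(1.3, 2.2)

The blue capsule started near (11.4, 3.3) and ended near (12.7, 5.5).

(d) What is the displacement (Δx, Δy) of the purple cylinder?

(-1.3, -0.8)

The purple cylinder was at about (2.8, 3.8) and moved to about (1.5, 3.0).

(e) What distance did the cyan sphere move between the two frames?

1.4

From (9.8, 3.7) to (8.5, 4.2), the cyan sphere covered √(1.3² + 0.5²) ≈ 1.4 units.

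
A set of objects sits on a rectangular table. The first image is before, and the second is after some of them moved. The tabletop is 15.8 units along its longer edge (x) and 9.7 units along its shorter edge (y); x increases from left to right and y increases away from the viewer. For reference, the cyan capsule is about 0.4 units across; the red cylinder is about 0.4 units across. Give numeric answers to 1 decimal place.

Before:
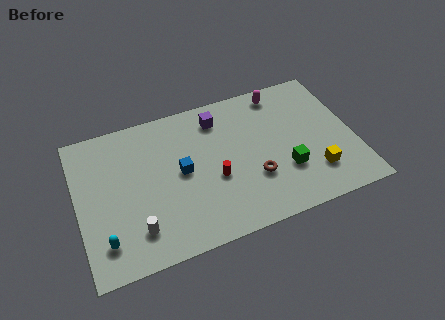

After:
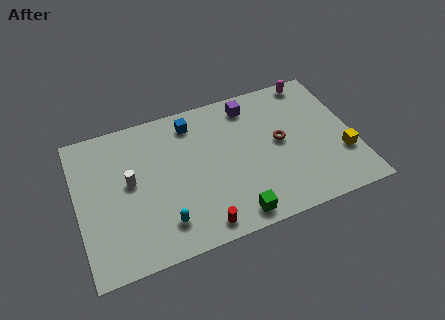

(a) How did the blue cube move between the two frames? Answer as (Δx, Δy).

(0.9, 3.1)

From the two frames, the blue cube sits at roughly (5.9, 5.0) before and (6.8, 8.1) after.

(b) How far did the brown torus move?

2.5

The brown torus was near (9.9, 3.2) before and (11.6, 5.1) after, so it travelled √(1.7² + 1.9²) ≈ 2.5 units.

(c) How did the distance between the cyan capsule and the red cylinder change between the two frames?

-4.5

They were about 6.7 units apart before and 2.2 after — 4.5 units closer together.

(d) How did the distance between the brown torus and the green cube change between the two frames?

+3.3

Before: roughly 1.8 units apart; after: 5.1. That's 3.3 units further apart.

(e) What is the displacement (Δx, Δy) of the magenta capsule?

(1.9, 0.3)

From the two frames, the magenta capsule sits at roughly (12.0, 8.5) before and (13.9, 8.8) after.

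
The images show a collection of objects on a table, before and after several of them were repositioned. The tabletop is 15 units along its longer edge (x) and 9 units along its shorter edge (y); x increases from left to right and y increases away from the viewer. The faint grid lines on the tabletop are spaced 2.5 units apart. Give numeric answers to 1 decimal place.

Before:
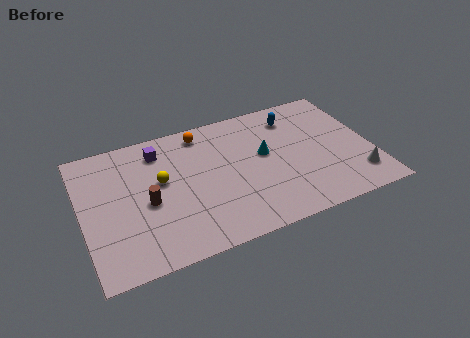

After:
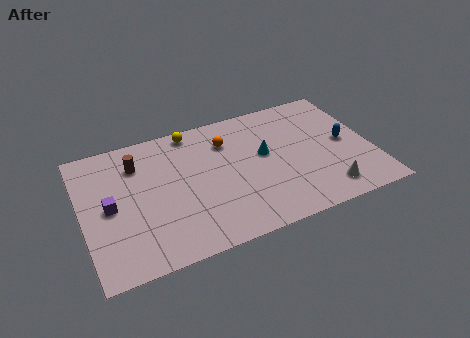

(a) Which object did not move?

the cyan cone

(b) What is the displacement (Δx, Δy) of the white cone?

(-1.7, -0.4)

The white cone started near (14.0, 1.9) and ended near (12.3, 1.5).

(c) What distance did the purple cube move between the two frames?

4.0

From (4.2, 7.3) to (1.4, 4.4), the purple cube covered √(2.8² + 2.9²) ≈ 4.0 units.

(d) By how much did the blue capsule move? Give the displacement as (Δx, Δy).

(2.4, -2.7)

The blue capsule started near (11.3, 7.2) and ended near (13.7, 4.5).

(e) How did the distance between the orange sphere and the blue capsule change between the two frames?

+1.6

Before: roughly 4.8 units apart; after: 6.4. That's 1.6 units further apart.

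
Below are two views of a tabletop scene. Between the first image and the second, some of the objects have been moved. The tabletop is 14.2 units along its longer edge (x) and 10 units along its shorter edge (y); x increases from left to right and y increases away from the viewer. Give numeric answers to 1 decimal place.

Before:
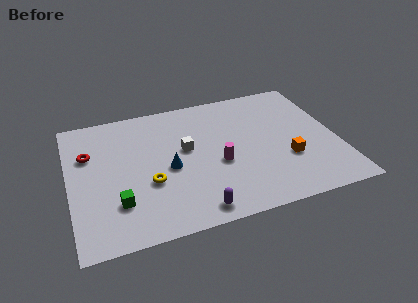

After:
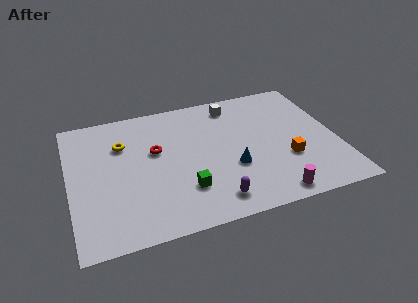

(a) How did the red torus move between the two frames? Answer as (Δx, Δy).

(3.5, -0.7)

The red torus was at about (1.1, 6.7) and moved to about (4.6, 6.0).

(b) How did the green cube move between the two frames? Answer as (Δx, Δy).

(3.5, 0.0)

The green cube was at about (2.4, 2.7) and moved to about (5.9, 2.7).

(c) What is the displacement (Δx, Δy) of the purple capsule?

(1.0, 0.4)

From the two frames, the purple capsule sits at roughly (6.3, 1.1) before and (7.3, 1.5) after.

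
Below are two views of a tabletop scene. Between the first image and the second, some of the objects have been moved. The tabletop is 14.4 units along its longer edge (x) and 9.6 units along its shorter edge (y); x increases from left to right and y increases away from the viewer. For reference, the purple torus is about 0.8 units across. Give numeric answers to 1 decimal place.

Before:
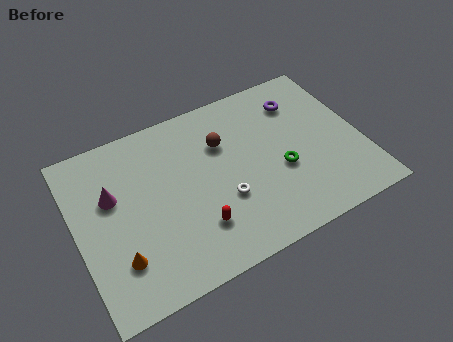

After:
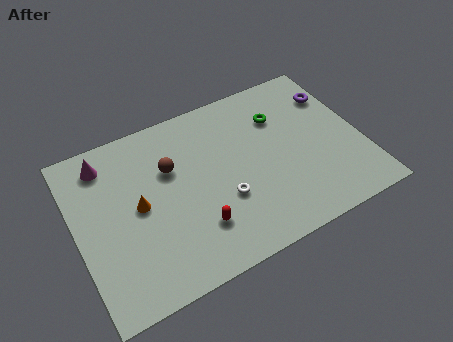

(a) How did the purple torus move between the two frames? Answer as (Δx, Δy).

(1.8, -0.3)

From the two frames, the purple torus sits at roughly (11.7, 7.4) before and (13.5, 7.1) after.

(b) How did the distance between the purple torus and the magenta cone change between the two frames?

+1.8

They were about 9.9 units apart before and 11.7 after — 1.8 units further apart.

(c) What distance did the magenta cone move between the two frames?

2.0

The magenta cone moved from about (1.9, 6.0) to (1.8, 8.0), a distance of √(0.1² + 2.0²) ≈ 2.0.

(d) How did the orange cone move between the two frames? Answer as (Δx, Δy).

(1.3, 2.4)

The orange cone was at about (1.8, 2.5) and moved to about (3.1, 4.9).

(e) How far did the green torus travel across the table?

3.1

The green torus was near (10.2, 3.8) before and (10.6, 6.9) after, so it travelled √(0.4² + 3.1²) ≈ 3.1 units.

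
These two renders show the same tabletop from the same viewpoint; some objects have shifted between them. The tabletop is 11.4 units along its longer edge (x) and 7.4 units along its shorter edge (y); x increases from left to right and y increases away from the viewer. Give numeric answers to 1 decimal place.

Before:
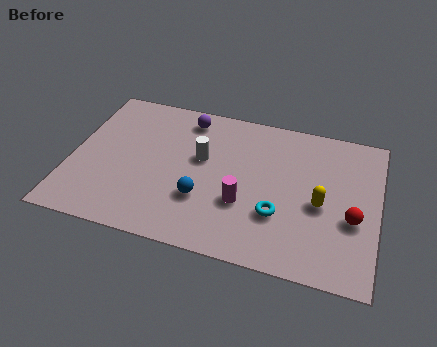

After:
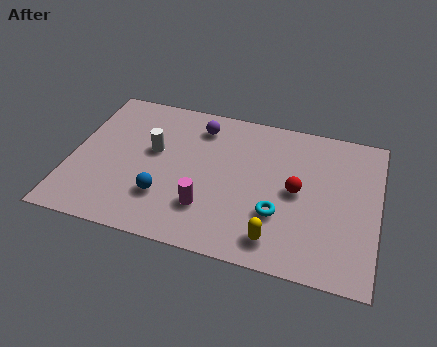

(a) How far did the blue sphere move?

1.4

The blue sphere moved from about (5.0, 2.4) to (3.6, 2.1), a distance of √(1.4² + 0.3²) ≈ 1.4.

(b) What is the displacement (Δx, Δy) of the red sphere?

(-2.1, 0.8)

The red sphere was at about (10.5, 2.9) and moved to about (8.4, 3.7).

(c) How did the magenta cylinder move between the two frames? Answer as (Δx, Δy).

(-1.3, -0.6)

The magenta cylinder was at about (6.5, 2.6) and moved to about (5.2, 2.0).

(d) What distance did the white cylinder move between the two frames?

1.8

The white cylinder was near (4.8, 4.4) before and (3.0, 4.3) after, so it travelled √(1.8² + 0.1²) ≈ 1.8 units.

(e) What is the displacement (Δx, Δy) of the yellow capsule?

(-1.5, -2.1)

From the two frames, the yellow capsule sits at roughly (9.3, 3.3) before and (7.8, 1.2) after.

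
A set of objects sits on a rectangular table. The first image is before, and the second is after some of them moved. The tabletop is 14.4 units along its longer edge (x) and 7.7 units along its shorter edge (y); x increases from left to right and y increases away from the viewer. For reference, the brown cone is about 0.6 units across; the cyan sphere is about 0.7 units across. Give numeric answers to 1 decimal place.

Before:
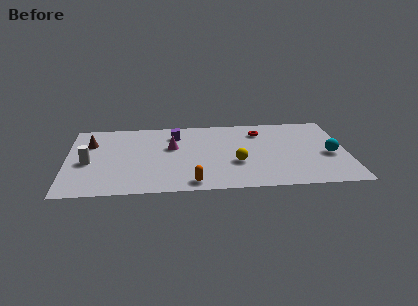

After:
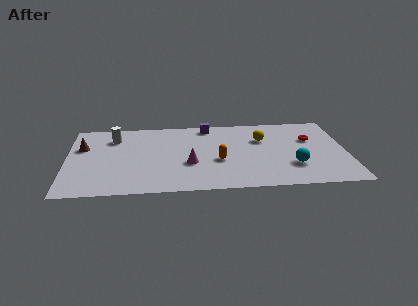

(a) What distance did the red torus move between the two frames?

2.8

The red torus moved from about (10.0, 6.0) to (12.6, 5.0), a distance of √(2.6² + 1.0²) ≈ 2.8.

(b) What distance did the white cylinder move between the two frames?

2.8

The white cylinder was near (1.1, 3.4) before and (2.4, 5.9) after, so it travelled √(1.3² + 2.5²) ≈ 2.8 units.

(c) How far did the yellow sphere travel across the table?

2.8

From (8.7, 2.8) to (10.1, 5.2), the yellow sphere covered √(1.4² + 2.4²) ≈ 2.8 units.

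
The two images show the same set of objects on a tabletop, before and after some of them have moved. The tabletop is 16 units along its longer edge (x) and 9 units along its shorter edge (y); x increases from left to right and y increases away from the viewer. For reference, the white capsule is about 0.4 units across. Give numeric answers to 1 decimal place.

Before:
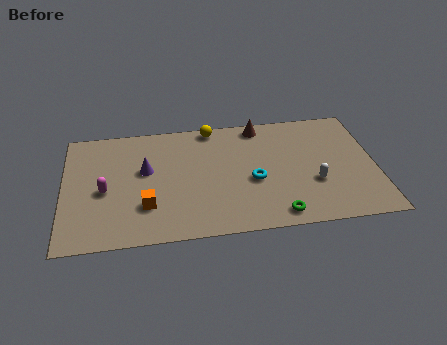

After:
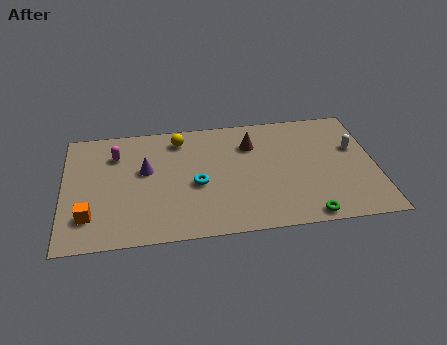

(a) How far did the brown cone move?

1.5

The brown cone moved from about (10.2, 8.0) to (9.7, 6.6), a distance of √(0.5² + 1.4²) ≈ 1.5.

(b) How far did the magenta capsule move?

2.8

The magenta capsule moved from about (2.1, 4.0) to (2.7, 6.7), a distance of √(0.6² + 2.7²) ≈ 2.8.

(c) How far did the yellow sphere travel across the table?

1.8

The yellow sphere moved from about (7.7, 8.2) to (6.0, 7.5), a distance of √(1.7² + 0.7²) ≈ 1.8.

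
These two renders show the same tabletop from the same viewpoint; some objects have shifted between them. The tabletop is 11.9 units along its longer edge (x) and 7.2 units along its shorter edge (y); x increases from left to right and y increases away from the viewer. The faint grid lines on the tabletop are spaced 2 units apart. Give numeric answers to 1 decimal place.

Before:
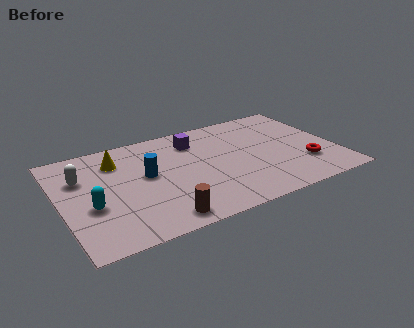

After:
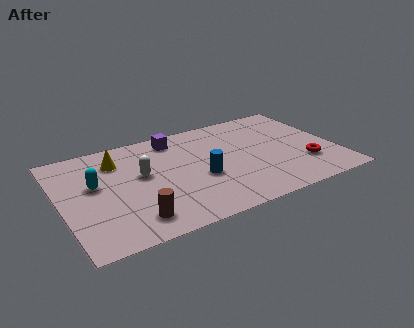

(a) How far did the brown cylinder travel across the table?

1.2

From (3.9, 0.9) to (2.8, 1.3), the brown cylinder covered √(1.1² + 0.4²) ≈ 1.2 units.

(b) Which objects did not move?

the red torus and the yellow cone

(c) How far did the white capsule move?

2.6

The white capsule was near (1.0, 4.9) before and (3.5, 4.1) after, so it travelled √(2.5² + 0.8²) ≈ 2.6 units.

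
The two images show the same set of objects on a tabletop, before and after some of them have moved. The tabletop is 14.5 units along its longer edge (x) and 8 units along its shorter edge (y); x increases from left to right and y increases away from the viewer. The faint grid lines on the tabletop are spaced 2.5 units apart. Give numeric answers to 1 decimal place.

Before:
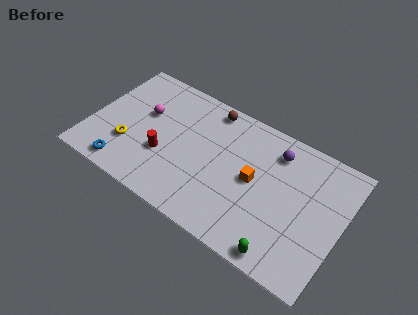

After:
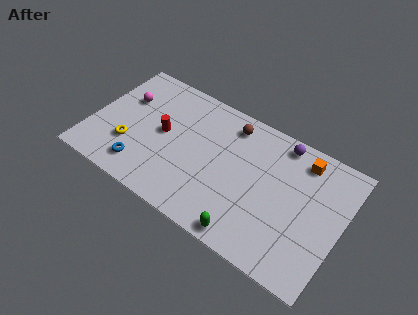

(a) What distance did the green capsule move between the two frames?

2.0

The green capsule was near (11.7, 0.8) before and (9.7, 0.8) after, so it travelled √(2.0² + 0.0²) ≈ 2.0 units.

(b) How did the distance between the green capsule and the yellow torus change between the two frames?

-2.0

They were about 9.5 units apart before and 7.5 after — 2.0 units closer together.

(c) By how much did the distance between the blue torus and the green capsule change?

-2.9

Before: roughly 9.3 units apart; after: 6.4. That's 2.9 units closer together.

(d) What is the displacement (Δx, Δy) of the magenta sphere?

(-1.3, 0.4)

The magenta sphere started near (2.9, 4.9) and ended near (1.6, 5.3).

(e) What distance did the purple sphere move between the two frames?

0.7

The purple sphere moved from about (10.4, 6.4) to (10.6, 7.1), a distance of √(0.2² + 0.7²) ≈ 0.7.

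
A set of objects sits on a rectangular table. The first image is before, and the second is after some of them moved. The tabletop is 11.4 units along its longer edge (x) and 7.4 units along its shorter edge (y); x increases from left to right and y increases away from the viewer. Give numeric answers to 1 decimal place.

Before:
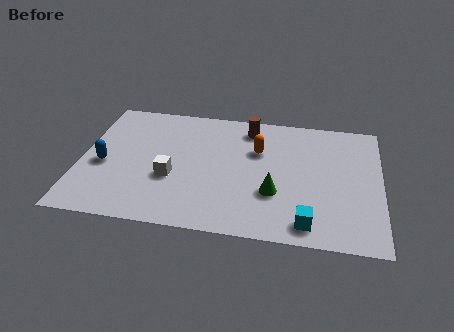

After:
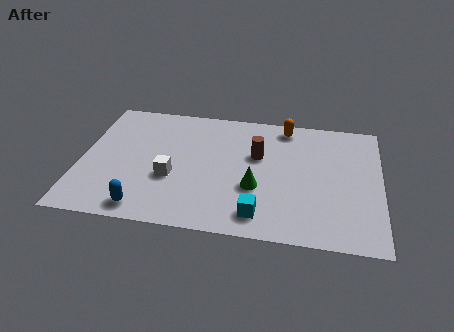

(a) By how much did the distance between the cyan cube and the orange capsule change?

+1.0

The distance was about 4.4 in the first image and 5.4 in the second, so they moved 1.0 units further apart.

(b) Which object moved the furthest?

the blue capsule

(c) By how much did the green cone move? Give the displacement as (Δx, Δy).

(-0.7, 0.2)

From the two frames, the green cone sits at roughly (7.4, 2.5) before and (6.7, 2.7) after.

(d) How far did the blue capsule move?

2.9

From (0.9, 3.2) to (2.6, 0.9), the blue capsule covered √(1.7² + 2.3²) ≈ 2.9 units.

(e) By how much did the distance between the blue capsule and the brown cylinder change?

-0.7

The distance was about 6.2 in the first image and 5.5 in the second, so they moved 0.7 units closer together.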